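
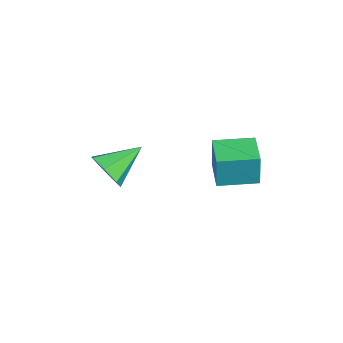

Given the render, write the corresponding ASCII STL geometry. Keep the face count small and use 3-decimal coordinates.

solid 
facet normal -0.999 0.003 0.053
outer loop
vertex -0.402 1.006 2.89
vertex -0.395 2.896 2.914
vertex -0.493 1.029 1.172
endloop
endfacet
facet normal -0.004 -1.000 -0.013
outer loop
vertex 1.135 1.024 1.086
vertex -0.402 1.006 2.89
vertex -0.493 1.029 1.172
endloop
endfacet
facet normal -0.999 0.003 0.053
outer loop
vertex -0.493 1.029 1.172
vertex -0.395 2.896 2.914
vertex -0.486 2.919 1.197
endloop
endfacet
facet normal -0.053 0.013 -0.999
outer loop
vertex -0.486 2.919 1.197
vertex 1.135 1.024 1.086
vertex -0.493 1.029 1.172
endloop
endfacet
facet normal 0.053 -0.013 0.999
outer loop
vertex -0.402 1.006 2.89
vertex 1.233 2.891 2.828
vertex -0.395 2.896 2.914
endloop
endfacet
facet normal -0.004 -1.000 -0.013
outer loop
vertex 1.226 1.001 2.803
vertex -0.402 1.006 2.89
vertex 1.135 1.024 1.086
endloop
endfacet
facet normal 0.053 -0.013 0.998
outer loop
vertex 1.226 1.001 2.803
vertex 1.233 2.891 2.828
vertex -0.402 1.006 2.89
endloop
endfacet
facet normal 0.004 1.000 0.013
outer loop
vertex -0.395 2.896 2.914
vertex 1.233 2.891 2.828
vertex -0.486 2.919 1.197
endloop
endfacet
facet normal -0.053 0.013 -0.998
outer loop
vertex 1.142 2.914 1.11
vertex 1.135 1.024 1.086
vertex -0.486 2.919 1.197
endloop
endfacet
facet normal 0.004 1.000 0.013
outer loop
vertex -0.486 2.919 1.197
vertex 1.233 2.891 2.828
vertex 1.142 2.914 1.11
endloop
endfacet
facet normal 0.999 -0.003 -0.053
outer loop
vertex 1.142 2.914 1.11
vertex 1.226 1.001 2.803
vertex 1.135 1.024 1.086
endloop
endfacet
facet normal 0.999 -0.003 -0.053
outer loop
vertex 1.233 2.891 2.828
vertex 1.226 1.001 2.803
vertex 1.142 2.914 1.11
endloop
endfacet
facet normal 0.370 -0.815 -0.446
outer loop
vertex 1.5 -3.134 1.725
vertex 1.008 -3.73 2.405
vertex 0.673 -3.384 1.495
endloop
endfacet
facet normal -0.080 0.805 -0.588
outer loop
vertex 1.5 -3.134 1.725
vertex 0.673 -3.384 1.495
vertex 0.272 -2.11 3.295
endloop
endfacet
facet normal 0.370 -0.815 -0.446
outer loop
vertex 0.673 -3.384 1.495
vertex 1.008 -3.73 2.405
vertex 0.098 -3.895 1.951
endloop
endfacet
facet normal -0.764 0.434 -0.477
outer loop
vertex 0.673 -3.384 1.495
vertex 0.098 -3.895 1.951
vertex 0.272 -2.11 3.295
endloop
endfacet
facet normal 0.370 -0.814 -0.447
outer loop
vertex 0.098 -3.895 1.951
vertex 1.008 -3.73 2.405
vertex 0.209 -4.282 2.749
endloop
endfacet
facet normal -0.991 -0.005 0.135
outer loop
vertex 0.098 -3.895 1.951
vertex 0.209 -4.282 2.749
vertex 0.272 -2.11 3.295
endloop
endfacet
facet normal 0.370 -0.814 -0.447
outer loop
vertex 0.209 -4.282 2.749
vertex 1.008 -3.73 2.405
vertex 0.922 -4.254 3.288
endloop
endfacet
facet normal -0.589 -0.181 0.788
outer loop
vertex 0.209 -4.282 2.749
vertex 0.922 -4.254 3.288
vertex 0.272 -2.11 3.295
endloop
endfacet
facet normal 0.370 -0.814 -0.447
outer loop
vertex 0.922 -4.254 3.288
vertex 1.008 -3.73 2.405
vertex 1.699 -3.832 3.162
endloop
endfacet
facet normal 0.139 0.039 0.989
outer loop
vertex 0.922 -4.254 3.288
vertex 1.699 -3.832 3.162
vertex 0.272 -2.11 3.295
endloop
endfacet
facet normal 0.370 -0.814 -0.447
outer loop
vertex 1.699 -3.832 3.162
vertex 1.008 -3.73 2.405
vertex 1.957 -3.333 2.467
endloop
endfacet
facet normal 0.644 0.488 0.589
outer loop
vertex 1.699 -3.832 3.162
vertex 1.957 -3.333 2.467
vertex 0.272 -2.11 3.295
endloop
endfacet
facet normal 0.370 -0.815 -0.446
outer loop
vertex 1.957 -3.333 2.467
vertex 1.008 -3.73 2.405
vertex 1.5 -3.134 1.725
endloop
endfacet
facet normal 0.546 0.830 -0.114
outer loop
vertex 1.957 -3.333 2.467
vertex 1.5 -3.134 1.725
vertex 0.272 -2.11 3.295
endloop
endfacet

endsolid


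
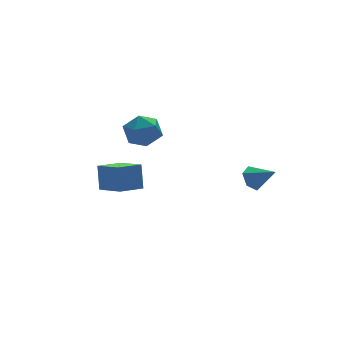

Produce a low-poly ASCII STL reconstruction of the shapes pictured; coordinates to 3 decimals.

solid 
facet normal -0.334 0.689 0.643
outer loop
vertex -0.445 4.247 2.736
vertex 0.336 3.909 3.504
vertex 0.592 4.735 2.751
endloop
endfacet
facet normal -0.425 0.905 -0.031
outer loop
vertex -0.445 4.247 2.736
vertex 0.592 4.735 2.751
vertex 0.098 4.468 1.752
endloop
endfacet
facet normal -0.831 0.421 -0.364
outer loop
vertex -0.445 4.247 2.736
vertex 0.098 4.468 1.752
vertex -0.462 3.478 1.886
endloop
endfacet
facet normal -0.990 -0.094 0.104
outer loop
vertex -0.445 4.247 2.736
vertex -0.462 3.478 1.886
vertex -0.315 3.132 2.969
endloop
endfacet
facet normal -0.683 0.072 0.727
outer loop
vertex -0.445 4.247 2.736
vertex -0.315 3.132 2.969
vertex 0.336 3.909 3.504
endloop
endfacet
facet normal 0.213 0.912 -0.349
outer loop
vertex 0.098 4.468 1.752
vertex 0.592 4.735 2.751
vertex 1.215 4.268 1.911
endloop
endfacet
facet normal 0.362 0.564 0.742
outer loop
vertex 0.592 4.735 2.751
vertex 0.336 3.909 3.504
vertex 1.362 3.922 2.994
endloop
endfacet
facet normal -0.203 -0.434 0.878
outer loop
vertex 0.336 3.909 3.504
vertex -0.315 3.132 2.969
vertex 0.802 2.932 3.128
endloop
endfacet
facet normal -0.700 -0.702 -0.129
outer loop
vertex -0.315 3.132 2.969
vertex -0.462 3.478 1.886
vertex 0.308 2.665 2.129
endloop
endfacet
facet normal -0.443 0.130 -0.887
outer loop
vertex -0.462 3.478 1.886
vertex 0.098 4.468 1.752
vertex 0.564 3.491 1.376
endloop
endfacet
facet normal 0.990 0.094 -0.104
outer loop
vertex 1.345 3.153 2.144
vertex 1.215 4.268 1.911
vertex 1.362 3.922 2.994
endloop
endfacet
facet normal 0.831 -0.421 0.364
outer loop
vertex 1.345 3.153 2.144
vertex 1.362 3.922 2.994
vertex 0.802 2.932 3.128
endloop
endfacet
facet normal 0.425 -0.905 0.031
outer loop
vertex 1.345 3.153 2.144
vertex 0.802 2.932 3.128
vertex 0.308 2.665 2.129
endloop
endfacet
facet normal 0.334 -0.689 -0.643
outer loop
vertex 1.345 3.153 2.144
vertex 0.308 2.665 2.129
vertex 0.564 3.491 1.376
endloop
endfacet
facet normal 0.683 -0.072 -0.727
outer loop
vertex 1.345 3.153 2.144
vertex 0.564 3.491 1.376
vertex 1.215 4.268 1.911
endloop
endfacet
facet normal 0.700 0.702 0.129
outer loop
vertex 1.362 3.922 2.994
vertex 1.215 4.268 1.911
vertex 0.592 4.735 2.751
endloop
endfacet
facet normal 0.443 -0.130 0.887
outer loop
vertex 0.802 2.932 3.128
vertex 1.362 3.922 2.994
vertex 0.336 3.909 3.504
endloop
endfacet
facet normal -0.213 -0.912 0.349
outer loop
vertex 0.308 2.665 2.129
vertex 0.802 2.932 3.128
vertex -0.315 3.132 2.969
endloop
endfacet
facet normal -0.362 -0.564 -0.742
outer loop
vertex 0.564 3.491 1.376
vertex 0.308 2.665 2.129
vertex -0.462 3.478 1.886
endloop
endfacet
facet normal 0.203 0.434 -0.878
outer loop
vertex 1.215 4.268 1.911
vertex 0.564 3.491 1.376
vertex 0.098 4.468 1.752
endloop
endfacet
facet normal -0.969 -0.157 0.192
outer loop
vertex -2.009 1.515 1.48
vertex -2.403 3.162 0.841
vertex -2.191 0.928 0.079
endloop
endfacet
facet normal 0.218 -0.910 0.353
outer loop
vertex -0.777 1.158 -0.201
vertex -2.009 1.515 1.48
vertex -2.191 0.928 0.079
endloop
endfacet
facet normal -0.969 -0.157 0.192
outer loop
vertex -2.191 0.928 0.079
vertex -2.403 3.162 0.841
vertex -2.585 2.575 -0.56
endloop
endfacet
facet normal -0.119 -0.384 -0.916
outer loop
vertex -2.585 2.575 -0.56
vertex -0.777 1.158 -0.201
vertex -2.191 0.928 0.079
endloop
endfacet
facet normal 0.119 0.384 0.916
outer loop
vertex -2.009 1.515 1.48
vertex -0.989 3.392 0.561
vertex -2.403 3.162 0.841
endloop
endfacet
facet normal 0.218 -0.910 0.353
outer loop
vertex -0.595 1.745 1.2
vertex -2.009 1.515 1.48
vertex -0.777 1.158 -0.201
endloop
endfacet
facet normal 0.119 0.384 0.916
outer loop
vertex -0.595 1.745 1.2
vertex -0.989 3.392 0.561
vertex -2.009 1.515 1.48
endloop
endfacet
facet normal -0.218 0.910 -0.353
outer loop
vertex -2.403 3.162 0.841
vertex -0.989 3.392 0.561
vertex -2.585 2.575 -0.56
endloop
endfacet
facet normal -0.119 -0.384 -0.916
outer loop
vertex -1.171 2.805 -0.84
vertex -0.777 1.158 -0.201
vertex -2.585 2.575 -0.56
endloop
endfacet
facet normal -0.218 0.910 -0.353
outer loop
vertex -2.585 2.575 -0.56
vertex -0.989 3.392 0.561
vertex -1.171 2.805 -0.84
endloop
endfacet
facet normal 0.969 0.157 -0.192
outer loop
vertex -1.171 2.805 -0.84
vertex -0.595 1.745 1.2
vertex -0.777 1.158 -0.201
endloop
endfacet
facet normal 0.969 0.157 -0.192
outer loop
vertex -0.989 3.392 0.561
vertex -0.595 1.745 1.2
vertex -1.171 2.805 -0.84
endloop
endfacet
facet normal -0.465 0.694 -0.549
outer loop
vertex 4.001 -2.253 1.582
vertex 3.393 -2.733 1.49
vertex 3.413 -2.241 2.095
endloop
endfacet
facet normal 0.615 0.370 0.696
outer loop
vertex 4.001 -2.253 1.582
vertex 3.413 -2.241 2.095
vertex 4.087 -3.767 2.31
endloop
endfacet
facet normal -0.466 0.694 -0.549
outer loop
vertex 3.413 -2.241 2.095
vertex 3.393 -2.733 1.49
vertex 2.806 -2.721 2.003
endloop
endfacet
facet normal -0.191 0.054 0.980
outer loop
vertex 3.413 -2.241 2.095
vertex 2.806 -2.721 2.003
vertex 4.087 -3.767 2.31
endloop
endfacet
facet normal -0.466 0.693 -0.550
outer loop
vertex 2.806 -2.721 2.003
vertex 3.393 -2.733 1.49
vertex 2.786 -3.214 1.399
endloop
endfacet
facet normal -0.614 -0.602 0.511
outer loop
vertex 2.806 -2.721 2.003
vertex 2.786 -3.214 1.399
vertex 4.087 -3.767 2.31
endloop
endfacet
facet normal -0.466 0.693 -0.550
outer loop
vertex 2.786 -3.214 1.399
vertex 3.393 -2.733 1.49
vertex 3.373 -3.226 0.886
endloop
endfacet
facet normal -0.231 -0.942 -0.242
outer loop
vertex 2.786 -3.214 1.399
vertex 3.373 -3.226 0.886
vertex 4.087 -3.767 2.31
endloop
endfacet
facet normal -0.465 0.693 -0.550
outer loop
vertex 3.373 -3.226 0.886
vertex 3.393 -2.733 1.49
vertex 3.981 -2.745 0.978
endloop
endfacet
facet normal 0.575 -0.626 -0.526
outer loop
vertex 3.373 -3.226 0.886
vertex 3.981 -2.745 0.978
vertex 4.087 -3.767 2.31
endloop
endfacet
facet normal -0.465 0.694 -0.550
outer loop
vertex 3.981 -2.745 0.978
vertex 3.393 -2.733 1.49
vertex 4.001 -2.253 1.582
endloop
endfacet
facet normal 0.998 0.029 -0.057
outer loop
vertex 3.981 -2.745 0.978
vertex 4.001 -2.253 1.582
vertex 4.087 -3.767 2.31
endloop
endfacet

endsolid


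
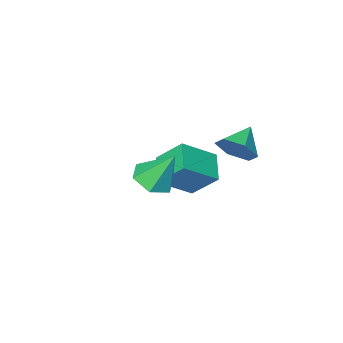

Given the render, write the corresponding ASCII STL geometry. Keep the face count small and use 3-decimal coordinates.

solid 
facet normal -0.503 -0.767 0.399
outer loop
vertex -0.142 -2.127 -2.246
vertex -0.777 -1.036 -0.949
vertex -1.713 -1.688 -3.385
endloop
endfacet
facet normal 0.351 -0.603 -0.716
outer loop
vertex -0.923 -0.484 -4.011
vertex -0.142 -2.127 -2.246
vertex -1.713 -1.688 -3.385
endloop
endfacet
facet normal -0.503 -0.767 0.399
outer loop
vertex -1.713 -1.688 -3.385
vertex -0.777 -1.036 -0.949
vertex -2.348 -0.597 -2.088
endloop
endfacet
facet normal -0.790 0.221 -0.572
outer loop
vertex -2.348 -0.597 -2.088
vertex -0.923 -0.484 -4.011
vertex -1.713 -1.688 -3.385
endloop
endfacet
facet normal 0.790 -0.221 0.572
outer loop
vertex -0.142 -2.127 -2.246
vertex 0.013 0.168 -1.575
vertex -0.777 -1.036 -0.949
endloop
endfacet
facet normal 0.351 -0.603 -0.716
outer loop
vertex 0.648 -0.923 -2.872
vertex -0.142 -2.127 -2.246
vertex -0.923 -0.484 -4.011
endloop
endfacet
facet normal 0.790 -0.221 0.572
outer loop
vertex 0.648 -0.923 -2.872
vertex 0.013 0.168 -1.575
vertex -0.142 -2.127 -2.246
endloop
endfacet
facet normal -0.351 0.603 0.716
outer loop
vertex -0.777 -1.036 -0.949
vertex 0.013 0.168 -1.575
vertex -2.348 -0.597 -2.088
endloop
endfacet
facet normal -0.790 0.221 -0.572
outer loop
vertex -1.558 0.607 -2.714
vertex -0.923 -0.484 -4.011
vertex -2.348 -0.597 -2.088
endloop
endfacet
facet normal -0.351 0.603 0.716
outer loop
vertex -2.348 -0.597 -2.088
vertex 0.013 0.168 -1.575
vertex -1.558 0.607 -2.714
endloop
endfacet
facet normal 0.503 0.767 -0.399
outer loop
vertex -1.558 0.607 -2.714
vertex 0.648 -0.923 -2.872
vertex -0.923 -0.484 -4.011
endloop
endfacet
facet normal 0.503 0.767 -0.399
outer loop
vertex 0.013 0.168 -1.575
vertex 0.648 -0.923 -2.872
vertex -1.558 0.607 -2.714
endloop
endfacet
facet normal 0.276 -0.428 -0.861
outer loop
vertex 4.441 2.712 1.152
vertex 3.522 2.824 0.802
vertex 4.194 3.537 0.663
endloop
endfacet
facet normal 0.733 0.496 0.466
outer loop
vertex 4.441 2.712 1.152
vertex 4.194 3.537 0.663
vertex 2.998 3.636 2.438
endloop
endfacet
facet normal 0.276 -0.428 -0.861
outer loop
vertex 4.194 3.537 0.663
vertex 3.522 2.824 0.802
vertex 3.275 3.649 0.313
endloop
endfacet
facet normal 0.113 0.993 0.021
outer loop
vertex 4.194 3.537 0.663
vertex 3.275 3.649 0.313
vertex 2.998 3.636 2.438
endloop
endfacet
facet normal 0.275 -0.428 -0.861
outer loop
vertex 3.275 3.649 0.313
vertex 3.522 2.824 0.802
vertex 2.602 2.936 0.452
endloop
endfacet
facet normal -0.733 0.674 -0.091
outer loop
vertex 3.275 3.649 0.313
vertex 2.602 2.936 0.452
vertex 2.998 3.636 2.438
endloop
endfacet
facet normal 0.275 -0.428 -0.861
outer loop
vertex 2.602 2.936 0.452
vertex 3.522 2.824 0.802
vertex 2.849 2.111 0.941
endloop
endfacet
facet normal -0.960 -0.144 0.242
outer loop
vertex 2.602 2.936 0.452
vertex 2.849 2.111 0.941
vertex 2.998 3.636 2.438
endloop
endfacet
facet normal 0.275 -0.428 -0.861
outer loop
vertex 2.849 2.111 0.941
vertex 3.522 2.824 0.802
vertex 3.769 1.999 1.291
endloop
endfacet
facet normal -0.340 -0.642 0.688
outer loop
vertex 2.849 2.111 0.941
vertex 3.769 1.999 1.291
vertex 2.998 3.636 2.438
endloop
endfacet
facet normal 0.276 -0.428 -0.861
outer loop
vertex 3.769 1.999 1.291
vertex 3.522 2.824 0.802
vertex 4.441 2.712 1.152
endloop
endfacet
facet normal 0.507 -0.322 0.800
outer loop
vertex 3.769 1.999 1.291
vertex 4.441 2.712 1.152
vertex 2.998 3.636 2.438
endloop
endfacet
facet normal 0.802 0.354 -0.481
outer loop
vertex -0.942 1.687 0.786
vertex -1.519 1.856 -0.051
vertex -1.417 2.593 0.661
endloop
endfacet
facet normal -0.083 0.093 0.992
outer loop
vertex -0.942 1.687 0.786
vertex -1.417 2.593 0.661
vertex -2.721 1.324 0.671
endloop
endfacet
facet normal 0.802 0.354 -0.481
outer loop
vertex -1.417 2.593 0.661
vertex -1.519 1.856 -0.051
vertex -1.993 2.761 -0.176
endloop
endfacet
facet normal -0.590 0.610 0.529
outer loop
vertex -1.417 2.593 0.661
vertex -1.993 2.761 -0.176
vertex -2.721 1.324 0.671
endloop
endfacet
facet normal 0.802 0.354 -0.481
outer loop
vertex -1.993 2.761 -0.176
vertex -1.519 1.856 -0.051
vertex -2.095 2.024 -0.888
endloop
endfacet
facet normal -0.916 0.336 -0.217
outer loop
vertex -1.993 2.761 -0.176
vertex -2.095 2.024 -0.888
vertex -2.721 1.324 0.671
endloop
endfacet
facet normal 0.802 0.353 -0.481
outer loop
vertex -2.095 2.024 -0.888
vertex -1.519 1.856 -0.051
vertex -1.621 1.118 -0.763
endloop
endfacet
facet normal -0.737 -0.455 -0.500
outer loop
vertex -2.095 2.024 -0.888
vertex -1.621 1.118 -0.763
vertex -2.721 1.324 0.671
endloop
endfacet
facet normal 0.801 0.354 -0.482
outer loop
vertex -1.621 1.118 -0.763
vertex -1.519 1.856 -0.051
vertex -1.044 0.95 0.073
endloop
endfacet
facet normal -0.230 -0.973 -0.037
outer loop
vertex -1.621 1.118 -0.763
vertex -1.044 0.95 0.073
vertex -2.721 1.324 0.671
endloop
endfacet
facet normal 0.802 0.355 -0.481
outer loop
vertex -1.044 0.95 0.073
vertex -1.519 1.856 -0.051
vertex -0.942 1.687 0.786
endloop
endfacet
facet normal 0.097 -0.699 0.709
outer loop
vertex -1.044 0.95 0.073
vertex -0.942 1.687 0.786
vertex -2.721 1.324 0.671
endloop
endfacet

endsolid


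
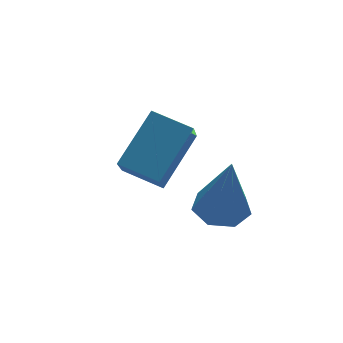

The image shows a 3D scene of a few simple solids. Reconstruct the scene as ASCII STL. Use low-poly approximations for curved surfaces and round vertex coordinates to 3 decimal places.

solid 
facet normal -0.597 0.758 0.262
outer loop
vertex -2.338 4.398 2.223
vertex -1.819 5.179 1.144
vertex -3.676 3.733 1.098
endloop
endfacet
facet normal -0.363 -0.547 0.755
outer loop
vertex -2.941 2.801 0.776
vertex -2.338 4.398 2.223
vertex -3.676 3.733 1.098
endloop
endfacet
facet normal -0.597 0.758 0.262
outer loop
vertex -3.676 3.733 1.098
vertex -1.819 5.179 1.144
vertex -3.157 4.515 0.019
endloop
endfacet
facet normal -0.715 -0.356 -0.602
outer loop
vertex -3.157 4.515 0.019
vertex -2.941 2.801 0.776
vertex -3.676 3.733 1.098
endloop
endfacet
facet normal 0.715 0.356 0.602
outer loop
vertex -2.338 4.398 2.223
vertex -1.084 4.247 0.822
vertex -1.819 5.179 1.144
endloop
endfacet
facet normal -0.363 -0.547 0.755
outer loop
vertex -1.603 3.465 1.901
vertex -2.338 4.398 2.223
vertex -2.941 2.801 0.776
endloop
endfacet
facet normal 0.715 0.356 0.602
outer loop
vertex -1.603 3.465 1.901
vertex -1.084 4.247 0.822
vertex -2.338 4.398 2.223
endloop
endfacet
facet normal 0.363 0.547 -0.754
outer loop
vertex -1.819 5.179 1.144
vertex -1.084 4.247 0.822
vertex -3.157 4.515 0.019
endloop
endfacet
facet normal -0.715 -0.356 -0.602
outer loop
vertex -2.422 3.582 -0.303
vertex -2.941 2.801 0.776
vertex -3.157 4.515 0.019
endloop
endfacet
facet normal 0.363 0.546 -0.755
outer loop
vertex -3.157 4.515 0.019
vertex -1.084 4.247 0.822
vertex -2.422 3.582 -0.303
endloop
endfacet
facet normal 0.597 -0.758 -0.262
outer loop
vertex -2.422 3.582 -0.303
vertex -1.603 3.465 1.901
vertex -2.941 2.801 0.776
endloop
endfacet
facet normal 0.597 -0.758 -0.262
outer loop
vertex -1.084 4.247 0.822
vertex -1.603 3.465 1.901
vertex -2.422 3.582 -0.303
endloop
endfacet
facet normal -0.023 0.190 -0.981
outer loop
vertex -1.005 1.795 0.166
vertex -1.774 1.665 0.159
vertex -1.395 2.336 0.28
endloop
endfacet
facet normal 0.781 0.478 0.403
outer loop
vertex -1.005 1.795 0.166
vertex -1.395 2.336 0.28
vertex -1.726 1.275 2.181
endloop
endfacet
facet normal -0.023 0.190 -0.981
outer loop
vertex -1.395 2.336 0.28
vertex -1.774 1.665 0.159
vertex -2.07 2.372 0.303
endloop
endfacet
facet normal 0.063 0.867 0.495
outer loop
vertex -1.395 2.336 0.28
vertex -2.07 2.372 0.303
vertex -1.726 1.275 2.181
endloop
endfacet
facet normal -0.022 0.191 -0.981
outer loop
vertex -2.07 2.372 0.303
vertex -1.774 1.665 0.159
vertex -2.522 1.876 0.217
endloop
endfacet
facet normal -0.697 0.556 0.453
outer loop
vertex -2.07 2.372 0.303
vertex -2.522 1.876 0.217
vertex -1.726 1.275 2.181
endloop
endfacet
facet normal -0.023 0.189 -0.982
outer loop
vertex -2.522 1.876 0.217
vertex -1.774 1.665 0.159
vertex -2.411 1.221 0.088
endloop
endfacet
facet normal -0.926 -0.218 0.309
outer loop
vertex -2.522 1.876 0.217
vertex -2.411 1.221 0.088
vertex -1.726 1.275 2.181
endloop
endfacet
facet normal -0.023 0.190 -0.981
outer loop
vertex -2.411 1.221 0.088
vertex -1.774 1.665 0.159
vertex -1.819 0.901 0.012
endloop
endfacet
facet normal -0.452 -0.876 0.170
outer loop
vertex -2.411 1.221 0.088
vertex -1.819 0.901 0.012
vertex -1.726 1.275 2.181
endloop
endfacet
facet normal -0.023 0.190 -0.981
outer loop
vertex -1.819 0.901 0.012
vertex -1.774 1.665 0.159
vertex -1.194 1.156 0.047
endloop
endfacet
facet normal 0.367 -0.919 0.143
outer loop
vertex -1.819 0.901 0.012
vertex -1.194 1.156 0.047
vertex -1.726 1.275 2.181
endloop
endfacet
facet normal -0.023 0.190 -0.982
outer loop
vertex -1.194 1.156 0.047
vertex -1.774 1.665 0.159
vertex -1.005 1.795 0.166
endloop
endfacet
facet normal 0.916 -0.317 0.246
outer loop
vertex -1.194 1.156 0.047
vertex -1.005 1.795 0.166
vertex -1.726 1.275 2.181
endloop
endfacet

endsolid


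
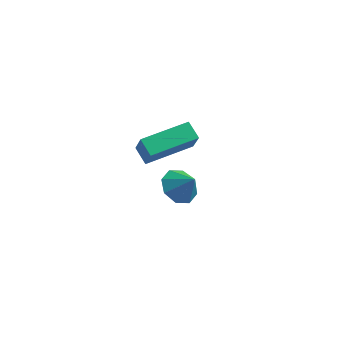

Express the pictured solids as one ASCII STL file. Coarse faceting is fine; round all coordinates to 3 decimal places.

solid 
facet normal -0.634 0.154 -0.758
outer loop
vertex -3.083 3.126 -3.574
vertex -3.738 2.874 -3.077
vertex -3.356 3.626 -3.244
endloop
endfacet
facet normal 0.900 0.422 0.105
outer loop
vertex -3.083 3.126 -3.574
vertex -3.356 3.626 -3.244
vertex -3.042 2.706 -2.243
endloop
endfacet
facet normal -0.633 0.153 -0.759
outer loop
vertex -3.356 3.626 -3.244
vertex -3.738 2.874 -3.077
vertex -3.854 3.686 -2.817
endloop
endfacet
facet normal 0.507 0.708 0.492
outer loop
vertex -3.356 3.626 -3.244
vertex -3.854 3.686 -2.817
vertex -3.042 2.706 -2.243
endloop
endfacet
facet normal -0.633 0.153 -0.759
outer loop
vertex -3.854 3.686 -2.817
vertex -3.738 2.874 -3.077
vertex -4.283 3.27 -2.543
endloop
endfacet
facet normal 0.033 0.526 0.850
outer loop
vertex -3.854 3.686 -2.817
vertex -4.283 3.27 -2.543
vertex -3.042 2.706 -2.243
endloop
endfacet
facet normal -0.633 0.153 -0.759
outer loop
vertex -4.283 3.27 -2.543
vertex -3.738 2.874 -3.077
vertex -4.394 2.622 -2.581
endloop
endfacet
facet normal -0.242 -0.016 0.970
outer loop
vertex -4.283 3.27 -2.543
vertex -4.394 2.622 -2.581
vertex -3.042 2.706 -2.243
endloop
endfacet
facet normal -0.633 0.153 -0.759
outer loop
vertex -4.394 2.622 -2.581
vertex -3.738 2.874 -3.077
vertex -4.12 2.122 -2.91
endloop
endfacet
facet normal -0.158 -0.602 0.783
outer loop
vertex -4.394 2.622 -2.581
vertex -4.12 2.122 -2.91
vertex -3.042 2.706 -2.243
endloop
endfacet
facet normal -0.633 0.153 -0.758
outer loop
vertex -4.12 2.122 -2.91
vertex -3.738 2.874 -3.077
vertex -3.623 2.063 -3.337
endloop
endfacet
facet normal 0.235 -0.887 0.397
outer loop
vertex -4.12 2.122 -2.91
vertex -3.623 2.063 -3.337
vertex -3.042 2.706 -2.243
endloop
endfacet
facet normal -0.633 0.153 -0.759
outer loop
vertex -3.623 2.063 -3.337
vertex -3.738 2.874 -3.077
vertex -3.193 2.478 -3.612
endloop
endfacet
facet normal 0.707 -0.706 0.040
outer loop
vertex -3.623 2.063 -3.337
vertex -3.193 2.478 -3.612
vertex -3.042 2.706 -2.243
endloop
endfacet
facet normal -0.634 0.152 -0.758
outer loop
vertex -3.193 2.478 -3.612
vertex -3.738 2.874 -3.077
vertex -3.083 3.126 -3.574
endloop
endfacet
facet normal 0.983 -0.162 -0.081
outer loop
vertex -3.193 2.478 -3.612
vertex -3.083 3.126 -3.574
vertex -3.042 2.706 -2.243
endloop
endfacet
facet normal -0.661 0.562 0.497
outer loop
vertex -4.178 -0.383 2.588
vertex -2.801 1.084 2.761
vertex -4.541 0.076 1.587
endloop
endfacet
facet normal -0.682 -0.727 -0.086
outer loop
vertex -3.999 -0.384 1.179
vertex -4.178 -0.383 2.588
vertex -4.541 0.076 1.587
endloop
endfacet
facet normal -0.661 0.561 0.498
outer loop
vertex -4.541 0.076 1.587
vertex -2.801 1.084 2.761
vertex -3.165 1.544 1.76
endloop
endfacet
facet normal -0.314 0.396 -0.863
outer loop
vertex -3.165 1.544 1.76
vertex -3.999 -0.384 1.179
vertex -4.541 0.076 1.587
endloop
endfacet
facet normal 0.314 -0.396 0.863
outer loop
vertex -4.178 -0.383 2.588
vertex -2.259 0.624 2.353
vertex -2.801 1.084 2.761
endloop
endfacet
facet normal -0.682 -0.727 -0.086
outer loop
vertex -3.635 -0.844 2.18
vertex -4.178 -0.383 2.588
vertex -3.999 -0.384 1.179
endloop
endfacet
facet normal 0.313 -0.395 0.863
outer loop
vertex -3.635 -0.844 2.18
vertex -2.259 0.624 2.353
vertex -4.178 -0.383 2.588
endloop
endfacet
facet normal 0.682 0.727 0.086
outer loop
vertex -2.801 1.084 2.761
vertex -2.259 0.624 2.353
vertex -3.165 1.544 1.76
endloop
endfacet
facet normal -0.313 0.396 -0.863
outer loop
vertex -2.622 1.083 1.352
vertex -3.999 -0.384 1.179
vertex -3.165 1.544 1.76
endloop
endfacet
facet normal 0.682 0.727 0.086
outer loop
vertex -3.165 1.544 1.76
vertex -2.259 0.624 2.353
vertex -2.622 1.083 1.352
endloop
endfacet
facet normal 0.661 -0.561 -0.498
outer loop
vertex -2.622 1.083 1.352
vertex -3.635 -0.844 2.18
vertex -3.999 -0.384 1.179
endloop
endfacet
facet normal 0.661 -0.561 -0.497
outer loop
vertex -2.259 0.624 2.353
vertex -3.635 -0.844 2.18
vertex -2.622 1.083 1.352
endloop
endfacet

endsolid


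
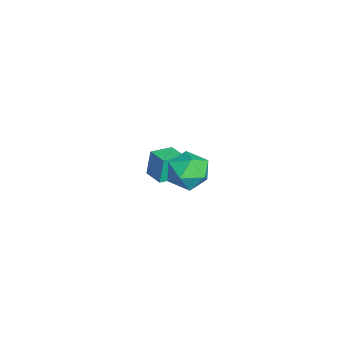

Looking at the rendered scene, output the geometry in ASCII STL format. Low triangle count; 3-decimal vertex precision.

solid 
facet normal -0.515 0.838 -0.183
outer loop
vertex 3.968 -1.767 1.991
vertex 2.917 -2.331 2.367
vertex 3.626 -1.715 3.194
endloop
endfacet
facet normal 0.159 0.987 0.002
outer loop
vertex 3.968 -1.767 1.991
vertex 3.626 -1.715 3.194
vertex 4.825 -1.907 2.892
endloop
endfacet
facet normal 0.592 0.661 -0.461
outer loop
vertex 3.968 -1.767 1.991
vertex 4.825 -1.907 2.892
vertex 4.857 -2.641 1.88
endloop
endfacet
facet normal 0.188 0.310 -0.932
outer loop
vertex 3.968 -1.767 1.991
vertex 4.857 -2.641 1.88
vertex 3.677 -2.903 1.555
endloop
endfacet
facet normal -0.497 0.419 -0.760
outer loop
vertex 3.968 -1.767 1.991
vertex 3.677 -2.903 1.555
vertex 2.917 -2.331 2.367
endloop
endfacet
facet normal 0.277 0.709 0.649
outer loop
vertex 4.825 -1.907 2.892
vertex 3.626 -1.715 3.194
vertex 4.303 -2.557 3.825
endloop
endfacet
facet normal -0.813 0.467 0.349
outer loop
vertex 3.626 -1.715 3.194
vertex 2.917 -2.331 2.367
vertex 3.123 -2.819 3.5
endloop
endfacet
facet normal -0.783 -0.210 -0.585
outer loop
vertex 2.917 -2.331 2.367
vertex 3.677 -2.903 1.555
vertex 3.155 -3.553 2.488
endloop
endfacet
facet normal 0.324 -0.387 -0.863
outer loop
vertex 3.677 -2.903 1.555
vertex 4.857 -2.641 1.88
vertex 4.354 -3.745 2.186
endloop
endfacet
facet normal 0.978 0.181 -0.100
outer loop
vertex 4.857 -2.641 1.88
vertex 4.825 -1.907 2.892
vertex 5.063 -3.129 3.013
endloop
endfacet
facet normal -0.188 -0.310 0.932
outer loop
vertex 4.012 -3.693 3.389
vertex 4.303 -2.557 3.825
vertex 3.123 -2.819 3.5
endloop
endfacet
facet normal -0.592 -0.661 0.461
outer loop
vertex 4.012 -3.693 3.389
vertex 3.123 -2.819 3.5
vertex 3.155 -3.553 2.488
endloop
endfacet
facet normal -0.159 -0.987 -0.002
outer loop
vertex 4.012 -3.693 3.389
vertex 3.155 -3.553 2.488
vertex 4.354 -3.745 2.186
endloop
endfacet
facet normal 0.515 -0.838 0.183
outer loop
vertex 4.012 -3.693 3.389
vertex 4.354 -3.745 2.186
vertex 5.063 -3.129 3.013
endloop
endfacet
facet normal 0.497 -0.419 0.760
outer loop
vertex 4.012 -3.693 3.389
vertex 5.063 -3.129 3.013
vertex 4.303 -2.557 3.825
endloop
endfacet
facet normal -0.324 0.387 0.863
outer loop
vertex 3.123 -2.819 3.5
vertex 4.303 -2.557 3.825
vertex 3.626 -1.715 3.194
endloop
endfacet
facet normal -0.978 -0.181 0.100
outer loop
vertex 3.155 -3.553 2.488
vertex 3.123 -2.819 3.5
vertex 2.917 -2.331 2.367
endloop
endfacet
facet normal -0.277 -0.709 -0.649
outer loop
vertex 4.354 -3.745 2.186
vertex 3.155 -3.553 2.488
vertex 3.677 -2.903 1.555
endloop
endfacet
facet normal 0.813 -0.467 -0.349
outer loop
vertex 5.063 -3.129 3.013
vertex 4.354 -3.745 2.186
vertex 4.857 -2.641 1.88
endloop
endfacet
facet normal 0.783 0.210 0.585
outer loop
vertex 4.303 -2.557 3.825
vertex 5.063 -3.129 3.013
vertex 4.825 -1.907 2.892
endloop
endfacet
facet normal -0.556 0.805 -0.206
outer loop
vertex -3.672 -3.547 -1.928
vertex -2.662 -2.831 -1.856
vertex -3.399 -3.77 -3.54
endloop
endfacet
facet normal -0.814 -0.578 -0.058
outer loop
vertex -2.598 -4.929 -3.244
vertex -3.672 -3.547 -1.928
vertex -3.399 -3.77 -3.54
endloop
endfacet
facet normal -0.557 0.805 -0.205
outer loop
vertex -3.399 -3.77 -3.54
vertex -2.662 -2.831 -1.856
vertex -2.39 -3.054 -3.468
endloop
endfacet
facet normal 0.166 -0.135 -0.977
outer loop
vertex -2.39 -3.054 -3.468
vertex -2.598 -4.929 -3.244
vertex -3.399 -3.77 -3.54
endloop
endfacet
facet normal -0.165 0.135 0.977
outer loop
vertex -3.672 -3.547 -1.928
vertex -1.861 -3.99 -1.56
vertex -2.662 -2.831 -1.856
endloop
endfacet
facet normal -0.814 -0.578 -0.057
outer loop
vertex -2.87 -4.706 -1.632
vertex -3.672 -3.547 -1.928
vertex -2.598 -4.929 -3.244
endloop
endfacet
facet normal -0.165 0.135 0.977
outer loop
vertex -2.87 -4.706 -1.632
vertex -1.861 -3.99 -1.56
vertex -3.672 -3.547 -1.928
endloop
endfacet
facet normal 0.814 0.578 0.058
outer loop
vertex -2.662 -2.831 -1.856
vertex -1.861 -3.99 -1.56
vertex -2.39 -3.054 -3.468
endloop
endfacet
facet normal 0.165 -0.135 -0.977
outer loop
vertex -1.588 -4.213 -3.172
vertex -2.598 -4.929 -3.244
vertex -2.39 -3.054 -3.468
endloop
endfacet
facet normal 0.814 0.578 0.058
outer loop
vertex -2.39 -3.054 -3.468
vertex -1.861 -3.99 -1.56
vertex -1.588 -4.213 -3.172
endloop
endfacet
facet normal 0.556 -0.805 0.205
outer loop
vertex -1.588 -4.213 -3.172
vertex -2.87 -4.706 -1.632
vertex -2.598 -4.929 -3.244
endloop
endfacet
facet normal 0.557 -0.805 0.206
outer loop
vertex -1.861 -3.99 -1.56
vertex -2.87 -4.706 -1.632
vertex -1.588 -4.213 -3.172
endloop
endfacet

endsolid


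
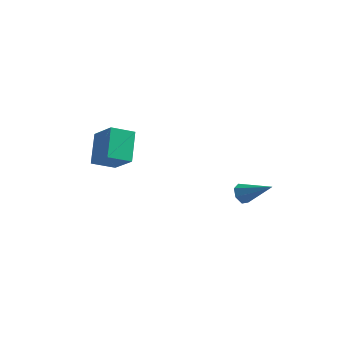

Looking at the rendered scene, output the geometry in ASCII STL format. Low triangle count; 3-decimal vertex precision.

solid 
facet normal -0.886 -0.077 -0.457
outer loop
vertex 1.345 1.013 -0.987
vertex 1.145 1.325 -0.652
vertex 1.361 1.435 -1.089
endloop
endfacet
facet normal 0.709 -0.191 -0.679
outer loop
vertex 1.345 1.013 -0.987
vertex 1.361 1.435 -1.089
vertex 2.395 1.435 -0.008
endloop
endfacet
facet normal -0.886 -0.078 -0.457
outer loop
vertex 1.361 1.435 -1.089
vertex 1.145 1.325 -0.652
vertex 1.214 1.774 -0.862
endloop
endfacet
facet normal 0.571 0.613 -0.546
outer loop
vertex 1.361 1.435 -1.089
vertex 1.214 1.774 -0.862
vertex 2.395 1.435 -0.008
endloop
endfacet
facet normal -0.886 -0.077 -0.457
outer loop
vertex 1.214 1.774 -0.862
vertex 1.145 1.325 -0.652
vertex 1.015 1.775 -0.476
endloop
endfacet
facet normal 0.205 0.973 0.103
outer loop
vertex 1.214 1.774 -0.862
vertex 1.015 1.775 -0.476
vertex 2.395 1.435 -0.008
endloop
endfacet
facet normal -0.887 -0.078 -0.456
outer loop
vertex 1.015 1.775 -0.476
vertex 1.145 1.325 -0.652
vertex 0.914 1.438 -0.222
endloop
endfacet
facet normal -0.111 0.619 0.777
outer loop
vertex 1.015 1.775 -0.476
vertex 0.914 1.438 -0.222
vertex 2.395 1.435 -0.008
endloop
endfacet
facet normal -0.887 -0.078 -0.456
outer loop
vertex 0.914 1.438 -0.222
vertex 1.145 1.325 -0.652
vertex 0.987 1.016 -0.292
endloop
endfacet
facet normal -0.141 -0.186 0.972
outer loop
vertex 0.914 1.438 -0.222
vertex 0.987 1.016 -0.292
vertex 2.395 1.435 -0.008
endloop
endfacet
facet normal -0.886 -0.079 -0.457
outer loop
vertex 0.987 1.016 -0.292
vertex 1.145 1.325 -0.652
vertex 1.179 0.827 -0.632
endloop
endfacet
facet normal 0.138 -0.830 0.540
outer loop
vertex 0.987 1.016 -0.292
vertex 1.179 0.827 -0.632
vertex 2.395 1.435 -0.008
endloop
endfacet
facet normal -0.887 -0.079 -0.456
outer loop
vertex 1.179 0.827 -0.632
vertex 1.145 1.325 -0.652
vertex 1.345 1.013 -0.987
endloop
endfacet
facet normal 0.517 -0.834 -0.195
outer loop
vertex 1.179 0.827 -0.632
vertex 1.345 1.013 -0.987
vertex 2.395 1.435 -0.008
endloop
endfacet
facet normal -0.536 -0.763 0.362
outer loop
vertex -2.323 -2.424 1.768
vertex -2.766 -1.577 2.898
vertex -3.381 -2.021 1.051
endloop
endfacet
facet normal 0.299 -0.572 -0.763
outer loop
vertex -2.834 -1.243 0.682
vertex -2.323 -2.424 1.768
vertex -3.381 -2.021 1.051
endloop
endfacet
facet normal -0.536 -0.763 0.362
outer loop
vertex -3.381 -2.021 1.051
vertex -2.766 -1.577 2.898
vertex -3.824 -1.174 2.18
endloop
endfacet
facet normal -0.789 0.301 -0.535
outer loop
vertex -3.824 -1.174 2.18
vertex -2.834 -1.243 0.682
vertex -3.381 -2.021 1.051
endloop
endfacet
facet normal 0.789 -0.301 0.535
outer loop
vertex -2.323 -2.424 1.768
vertex -2.219 -0.799 2.529
vertex -2.766 -1.577 2.898
endloop
endfacet
facet normal 0.300 -0.572 -0.763
outer loop
vertex -1.776 -1.646 1.4
vertex -2.323 -2.424 1.768
vertex -2.834 -1.243 0.682
endloop
endfacet
facet normal 0.789 -0.301 0.536
outer loop
vertex -1.776 -1.646 1.4
vertex -2.219 -0.799 2.529
vertex -2.323 -2.424 1.768
endloop
endfacet
facet normal -0.300 0.573 0.763
outer loop
vertex -2.766 -1.577 2.898
vertex -2.219 -0.799 2.529
vertex -3.824 -1.174 2.18
endloop
endfacet
facet normal -0.789 0.302 -0.535
outer loop
vertex -3.277 -0.396 1.812
vertex -2.834 -1.243 0.682
vertex -3.824 -1.174 2.18
endloop
endfacet
facet normal -0.300 0.572 0.764
outer loop
vertex -3.824 -1.174 2.18
vertex -2.219 -0.799 2.529
vertex -3.277 -0.396 1.812
endloop
endfacet
facet normal 0.536 0.763 -0.362
outer loop
vertex -3.277 -0.396 1.812
vertex -1.776 -1.646 1.4
vertex -2.834 -1.243 0.682
endloop
endfacet
facet normal 0.536 0.763 -0.362
outer loop
vertex -2.219 -0.799 2.529
vertex -1.776 -1.646 1.4
vertex -3.277 -0.396 1.812
endloop
endfacet

endsolid


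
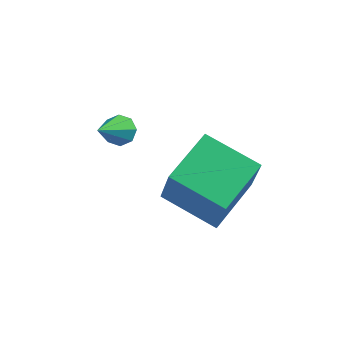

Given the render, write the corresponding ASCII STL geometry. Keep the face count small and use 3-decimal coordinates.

solid 
facet normal 0.169 0.718 -0.675
outer loop
vertex -2.78 1.526 3.079
vertex -3.089 1.222 2.678
vertex -3.219 1.632 3.082
endloop
endfacet
facet normal 0.110 0.432 0.895
outer loop
vertex -2.78 1.526 3.079
vertex -3.219 1.632 3.082
vertex -3.411 -0.142 3.962
endloop
endfacet
facet normal 0.170 0.718 -0.675
outer loop
vertex -3.219 1.632 3.082
vertex -3.089 1.222 2.678
vertex -3.582 1.498 2.848
endloop
endfacet
facet normal -0.596 0.408 0.692
outer loop
vertex -3.219 1.632 3.082
vertex -3.582 1.498 2.848
vertex -3.411 -0.142 3.962
endloop
endfacet
facet normal 0.169 0.718 -0.676
outer loop
vertex -3.582 1.498 2.848
vertex -3.089 1.222 2.678
vertex -3.656 1.202 2.515
endloop
endfacet
facet normal -0.981 0.029 0.193
outer loop
vertex -3.582 1.498 2.848
vertex -3.656 1.202 2.515
vertex -3.411 -0.142 3.962
endloop
endfacet
facet normal 0.169 0.717 -0.676
outer loop
vertex -3.656 1.202 2.515
vertex -3.089 1.222 2.678
vertex -3.398 0.918 2.278
endloop
endfacet
facet normal -0.818 -0.484 -0.311
outer loop
vertex -3.656 1.202 2.515
vertex -3.398 0.918 2.278
vertex -3.411 -0.142 3.962
endloop
endfacet
facet normal 0.170 0.717 -0.676
outer loop
vertex -3.398 0.918 2.278
vertex -3.089 1.222 2.678
vertex -2.959 0.811 2.275
endloop
endfacet
facet normal -0.205 -0.828 -0.522
outer loop
vertex -3.398 0.918 2.278
vertex -2.959 0.811 2.275
vertex -3.411 -0.142 3.962
endloop
endfacet
facet normal 0.170 0.717 -0.676
outer loop
vertex -2.959 0.811 2.275
vertex -3.089 1.222 2.678
vertex -2.596 0.945 2.508
endloop
endfacet
facet normal 0.502 -0.804 -0.320
outer loop
vertex -2.959 0.811 2.275
vertex -2.596 0.945 2.508
vertex -3.411 -0.142 3.962
endloop
endfacet
facet normal 0.170 0.717 -0.676
outer loop
vertex -2.596 0.945 2.508
vertex -3.089 1.222 2.678
vertex -2.522 1.241 2.841
endloop
endfacet
facet normal 0.887 -0.424 0.180
outer loop
vertex -2.596 0.945 2.508
vertex -2.522 1.241 2.841
vertex -3.411 -0.142 3.962
endloop
endfacet
facet normal 0.170 0.718 -0.675
outer loop
vertex -2.522 1.241 2.841
vertex -3.089 1.222 2.678
vertex -2.78 1.526 3.079
endloop
endfacet
facet normal 0.726 0.087 0.683
outer loop
vertex -2.522 1.241 2.841
vertex -2.78 1.526 3.079
vertex -3.411 -0.142 3.962
endloop
endfacet
facet normal -0.922 0.259 0.289
outer loop
vertex -1.005 -0.62 2.618
vertex -0.315 1.36 3.047
vertex -1.399 -0.111 0.905
endloop
endfacet
facet normal -0.323 -0.925 -0.201
outer loop
vertex 0.555 -0.66 0.293
vertex -1.005 -0.62 2.618
vertex -1.399 -0.111 0.905
endloop
endfacet
facet normal -0.922 0.259 0.288
outer loop
vertex -1.399 -0.111 0.905
vertex -0.315 1.36 3.047
vertex -0.708 1.869 1.334
endloop
endfacet
facet normal -0.215 0.278 -0.936
outer loop
vertex -0.708 1.869 1.334
vertex 0.555 -0.66 0.293
vertex -1.399 -0.111 0.905
endloop
endfacet
facet normal 0.215 -0.278 0.936
outer loop
vertex -1.005 -0.62 2.618
vertex 1.639 0.811 2.435
vertex -0.315 1.36 3.047
endloop
endfacet
facet normal -0.323 -0.925 -0.201
outer loop
vertex 0.948 -1.169 2.006
vertex -1.005 -0.62 2.618
vertex 0.555 -0.66 0.293
endloop
endfacet
facet normal 0.215 -0.278 0.936
outer loop
vertex 0.948 -1.169 2.006
vertex 1.639 0.811 2.435
vertex -1.005 -0.62 2.618
endloop
endfacet
facet normal 0.323 0.925 0.201
outer loop
vertex -0.315 1.36 3.047
vertex 1.639 0.811 2.435
vertex -0.708 1.869 1.334
endloop
endfacet
facet normal -0.215 0.278 -0.936
outer loop
vertex 1.245 1.32 0.722
vertex 0.555 -0.66 0.293
vertex -0.708 1.869 1.334
endloop
endfacet
facet normal 0.323 0.925 0.201
outer loop
vertex -0.708 1.869 1.334
vertex 1.639 0.811 2.435
vertex 1.245 1.32 0.722
endloop
endfacet
facet normal 0.922 -0.259 -0.288
outer loop
vertex 1.245 1.32 0.722
vertex 0.948 -1.169 2.006
vertex 0.555 -0.66 0.293
endloop
endfacet
facet normal 0.922 -0.259 -0.289
outer loop
vertex 1.639 0.811 2.435
vertex 0.948 -1.169 2.006
vertex 1.245 1.32 0.722
endloop
endfacet

endsolid


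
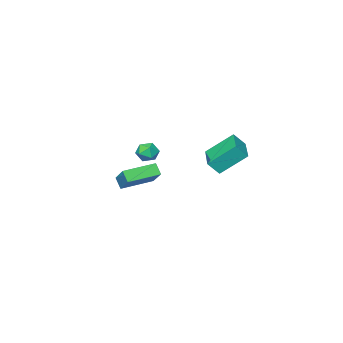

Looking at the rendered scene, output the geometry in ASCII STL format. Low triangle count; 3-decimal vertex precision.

solid 
facet normal -0.580 0.485 0.654
outer loop
vertex -0.348 2.357 4.47
vertex 0.742 3.822 4.351
vertex -0.887 2.698 3.739
endloop
endfacet
facet normal -0.595 -0.801 0.065
outer loop
vertex 0.238 1.758 2.469
vertex -0.348 2.357 4.47
vertex -0.887 2.698 3.739
endloop
endfacet
facet normal -0.580 0.484 0.655
outer loop
vertex -0.887 2.698 3.739
vertex 0.742 3.822 4.351
vertex 0.203 4.164 3.621
endloop
endfacet
facet normal -0.556 0.352 -0.753
outer loop
vertex 0.203 4.164 3.621
vertex 0.238 1.758 2.469
vertex -0.887 2.698 3.739
endloop
endfacet
facet normal 0.556 -0.352 0.753
outer loop
vertex -0.348 2.357 4.47
vertex 1.867 2.882 3.081
vertex 0.742 3.822 4.351
endloop
endfacet
facet normal -0.596 -0.800 0.065
outer loop
vertex 0.777 1.416 3.199
vertex -0.348 2.357 4.47
vertex 0.238 1.758 2.469
endloop
endfacet
facet normal 0.556 -0.353 0.753
outer loop
vertex 0.777 1.416 3.199
vertex 1.867 2.882 3.081
vertex -0.348 2.357 4.47
endloop
endfacet
facet normal 0.596 0.801 -0.065
outer loop
vertex 0.742 3.822 4.351
vertex 1.867 2.882 3.081
vertex 0.203 4.164 3.621
endloop
endfacet
facet normal -0.556 0.352 -0.753
outer loop
vertex 1.328 3.223 2.35
vertex 0.238 1.758 2.469
vertex 0.203 4.164 3.621
endloop
endfacet
facet normal 0.596 0.801 -0.066
outer loop
vertex 0.203 4.164 3.621
vertex 1.867 2.882 3.081
vertex 1.328 3.223 2.35
endloop
endfacet
facet normal 0.580 -0.485 -0.655
outer loop
vertex 1.328 3.223 2.35
vertex 0.777 1.416 3.199
vertex 0.238 1.758 2.469
endloop
endfacet
facet normal 0.581 -0.484 -0.654
outer loop
vertex 1.867 2.882 3.081
vertex 0.777 1.416 3.199
vertex 1.328 3.223 2.35
endloop
endfacet
facet normal -0.952 0.274 0.136
outer loop
vertex 0.731 -2.833 0.912
vertex 0.786 -2.319 0.262
vertex 0.167 -4.224 -0.236
endloop
endfacet
facet normal -0.067 -0.619 0.783
outer loop
vertex 2.034 -4.761 -0.502
vertex 0.731 -2.833 0.912
vertex 0.167 -4.224 -0.236
endloop
endfacet
facet normal -0.952 0.274 0.134
outer loop
vertex 0.167 -4.224 -0.236
vertex 0.786 -2.319 0.262
vertex 0.223 -3.711 -0.886
endloop
endfacet
facet normal -0.298 -0.737 -0.607
outer loop
vertex 0.223 -3.711 -0.886
vertex 2.034 -4.761 -0.502
vertex 0.167 -4.224 -0.236
endloop
endfacet
facet normal 0.298 0.736 0.607
outer loop
vertex 0.731 -2.833 0.912
vertex 2.653 -2.856 -0.004
vertex 0.786 -2.319 0.262
endloop
endfacet
facet normal -0.066 -0.619 0.783
outer loop
vertex 2.597 -3.369 0.646
vertex 0.731 -2.833 0.912
vertex 2.034 -4.761 -0.502
endloop
endfacet
facet normal 0.298 0.737 0.607
outer loop
vertex 2.597 -3.369 0.646
vertex 2.653 -2.856 -0.004
vertex 0.731 -2.833 0.912
endloop
endfacet
facet normal 0.066 0.619 -0.783
outer loop
vertex 0.786 -2.319 0.262
vertex 2.653 -2.856 -0.004
vertex 0.223 -3.711 -0.886
endloop
endfacet
facet normal -0.298 -0.736 -0.607
outer loop
vertex 2.089 -4.247 -1.152
vertex 2.034 -4.761 -0.502
vertex 0.223 -3.711 -0.886
endloop
endfacet
facet normal 0.066 0.619 -0.783
outer loop
vertex 0.223 -3.711 -0.886
vertex 2.653 -2.856 -0.004
vertex 2.089 -4.247 -1.152
endloop
endfacet
facet normal 0.952 -0.273 -0.136
outer loop
vertex 2.089 -4.247 -1.152
vertex 2.597 -3.369 0.646
vertex 2.034 -4.761 -0.502
endloop
endfacet
facet normal 0.952 -0.275 -0.135
outer loop
vertex 2.653 -2.856 -0.004
vertex 2.597 -3.369 0.646
vertex 2.089 -4.247 -1.152
endloop
endfacet
facet normal -0.902 0.206 0.380
outer loop
vertex 2.537 -0.215 3.173
vertex 2.307 -0.85 2.972
vertex 2.595 -0.765 3.61
endloop
endfacet
facet normal -0.390 0.547 0.741
outer loop
vertex 2.537 -0.215 3.173
vertex 2.595 -0.765 3.61
vertex 3.126 -0.306 3.55
endloop
endfacet
facet normal -0.032 0.959 0.281
outer loop
vertex 2.537 -0.215 3.173
vertex 3.126 -0.306 3.55
vertex 3.167 -0.107 2.875
endloop
endfacet
facet normal -0.322 0.873 -0.365
outer loop
vertex 2.537 -0.215 3.173
vertex 3.167 -0.107 2.875
vertex 2.661 -0.443 2.518
endloop
endfacet
facet normal -0.860 0.408 -0.305
outer loop
vertex 2.537 -0.215 3.173
vertex 2.661 -0.443 2.518
vertex 2.307 -0.85 2.972
endloop
endfacet
facet normal 0.062 0.058 0.996
outer loop
vertex 3.126 -0.306 3.55
vertex 2.595 -0.765 3.61
vertex 3.259 -0.997 3.582
endloop
endfacet
facet normal -0.767 -0.492 0.412
outer loop
vertex 2.595 -0.765 3.61
vertex 2.307 -0.85 2.972
vertex 2.753 -1.333 3.225
endloop
endfacet
facet normal -0.699 -0.167 -0.695
outer loop
vertex 2.307 -0.85 2.972
vertex 2.661 -0.443 2.518
vertex 2.794 -1.134 2.55
endloop
endfacet
facet normal 0.171 0.585 -0.793
outer loop
vertex 2.661 -0.443 2.518
vertex 3.167 -0.107 2.875
vertex 3.325 -0.675 2.49
endloop
endfacet
facet normal 0.641 0.724 0.253
outer loop
vertex 3.167 -0.107 2.875
vertex 3.126 -0.306 3.55
vertex 3.613 -0.59 3.128
endloop
endfacet
facet normal 0.322 -0.873 0.365
outer loop
vertex 3.383 -1.225 2.927
vertex 3.259 -0.997 3.582
vertex 2.753 -1.333 3.225
endloop
endfacet
facet normal 0.032 -0.959 -0.281
outer loop
vertex 3.383 -1.225 2.927
vertex 2.753 -1.333 3.225
vertex 2.794 -1.134 2.55
endloop
endfacet
facet normal 0.390 -0.547 -0.741
outer loop
vertex 3.383 -1.225 2.927
vertex 2.794 -1.134 2.55
vertex 3.325 -0.675 2.49
endloop
endfacet
facet normal 0.902 -0.206 -0.380
outer loop
vertex 3.383 -1.225 2.927
vertex 3.325 -0.675 2.49
vertex 3.613 -0.59 3.128
endloop
endfacet
facet normal 0.860 -0.408 0.305
outer loop
vertex 3.383 -1.225 2.927
vertex 3.613 -0.59 3.128
vertex 3.259 -0.997 3.582
endloop
endfacet
facet normal -0.171 -0.585 0.793
outer loop
vertex 2.753 -1.333 3.225
vertex 3.259 -0.997 3.582
vertex 2.595 -0.765 3.61
endloop
endfacet
facet normal -0.641 -0.724 -0.253
outer loop
vertex 2.794 -1.134 2.55
vertex 2.753 -1.333 3.225
vertex 2.307 -0.85 2.972
endloop
endfacet
facet normal -0.062 -0.058 -0.996
outer loop
vertex 3.325 -0.675 2.49
vertex 2.794 -1.134 2.55
vertex 2.661 -0.443 2.518
endloop
endfacet
facet normal 0.767 0.492 -0.412
outer loop
vertex 3.613 -0.59 3.128
vertex 3.325 -0.675 2.49
vertex 3.167 -0.107 2.875
endloop
endfacet
facet normal 0.699 0.167 0.695
outer loop
vertex 3.259 -0.997 3.582
vertex 3.613 -0.59 3.128
vertex 3.126 -0.306 3.55
endloop
endfacet

endsolid


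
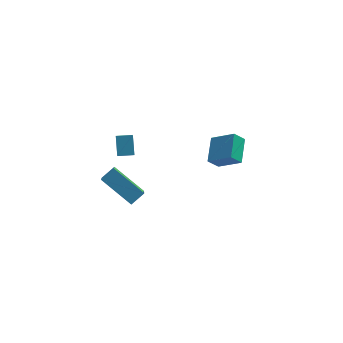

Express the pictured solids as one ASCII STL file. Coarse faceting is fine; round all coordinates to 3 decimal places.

solid 
facet normal -0.999 -0.030 -0.036
outer loop
vertex -4.113 0.927 -2.358
vertex -4.169 1.744 -1.48
vertex -4.11 1.93 -3.291
endloop
endfacet
facet normal 0.047 -0.680 -0.731
outer loop
vertex -3.251 1.956 -3.26
vertex -4.113 0.927 -2.358
vertex -4.11 1.93 -3.291
endloop
endfacet
facet normal -0.999 -0.030 -0.036
outer loop
vertex -4.11 1.93 -3.291
vertex -4.169 1.744 -1.48
vertex -4.166 2.747 -2.413
endloop
endfacet
facet normal 0.002 0.732 -0.681
outer loop
vertex -4.166 2.747 -2.413
vertex -3.251 1.956 -3.26
vertex -4.11 1.93 -3.291
endloop
endfacet
facet normal -0.002 -0.732 0.681
outer loop
vertex -4.113 0.927 -2.358
vertex -3.31 1.77 -1.449
vertex -4.169 1.744 -1.48
endloop
endfacet
facet normal 0.047 -0.680 -0.731
outer loop
vertex -3.254 0.953 -2.327
vertex -4.113 0.927 -2.358
vertex -3.251 1.956 -3.26
endloop
endfacet
facet normal -0.002 -0.732 0.681
outer loop
vertex -3.254 0.953 -2.327
vertex -3.31 1.77 -1.449
vertex -4.113 0.927 -2.358
endloop
endfacet
facet normal -0.047 0.680 0.731
outer loop
vertex -4.169 1.744 -1.48
vertex -3.31 1.77 -1.449
vertex -4.166 2.747 -2.413
endloop
endfacet
facet normal 0.002 0.732 -0.681
outer loop
vertex -3.307 2.773 -2.382
vertex -3.251 1.956 -3.26
vertex -4.166 2.747 -2.413
endloop
endfacet
facet normal -0.047 0.680 0.731
outer loop
vertex -4.166 2.747 -2.413
vertex -3.31 1.77 -1.449
vertex -3.307 2.773 -2.382
endloop
endfacet
facet normal 0.999 0.030 0.036
outer loop
vertex -3.307 2.773 -2.382
vertex -3.254 0.953 -2.327
vertex -3.251 1.956 -3.26
endloop
endfacet
facet normal 0.999 0.030 0.036
outer loop
vertex -3.31 1.77 -1.449
vertex -3.254 0.953 -2.327
vertex -3.307 2.773 -2.382
endloop
endfacet
facet normal -0.703 0.465 0.539
outer loop
vertex -4.882 -3.645 0.045
vertex -4.263 -3.252 0.513
vertex -4.87 -2.055 -1.31
endloop
endfacet
facet normal -0.711 -0.453 -0.538
outer loop
vertex -3.457 -2.988 -2.393
vertex -4.882 -3.645 0.045
vertex -4.87 -2.055 -1.31
endloop
endfacet
facet normal -0.702 0.465 0.539
outer loop
vertex -4.87 -2.055 -1.31
vertex -4.263 -3.252 0.513
vertex -4.251 -1.661 -0.843
endloop
endfacet
facet normal 0.005 0.761 -0.649
outer loop
vertex -4.251 -1.661 -0.843
vertex -3.457 -2.988 -2.393
vertex -4.87 -2.055 -1.31
endloop
endfacet
facet normal -0.006 -0.762 0.648
outer loop
vertex -4.882 -3.645 0.045
vertex -2.85 -4.185 -0.57
vertex -4.263 -3.252 0.513
endloop
endfacet
facet normal -0.711 -0.453 -0.538
outer loop
vertex -3.469 -4.579 -1.037
vertex -4.882 -3.645 0.045
vertex -3.457 -2.988 -2.393
endloop
endfacet
facet normal -0.006 -0.761 0.649
outer loop
vertex -3.469 -4.579 -1.037
vertex -2.85 -4.185 -0.57
vertex -4.882 -3.645 0.045
endloop
endfacet
facet normal 0.711 0.453 0.538
outer loop
vertex -4.263 -3.252 0.513
vertex -2.85 -4.185 -0.57
vertex -4.251 -1.661 -0.843
endloop
endfacet
facet normal 0.007 0.761 -0.648
outer loop
vertex -2.838 -2.595 -1.925
vertex -3.457 -2.988 -2.393
vertex -4.251 -1.661 -0.843
endloop
endfacet
facet normal 0.711 0.453 0.538
outer loop
vertex -4.251 -1.661 -0.843
vertex -2.85 -4.185 -0.57
vertex -2.838 -2.595 -1.925
endloop
endfacet
facet normal 0.703 -0.465 -0.539
outer loop
vertex -2.838 -2.595 -1.925
vertex -3.469 -4.579 -1.037
vertex -3.457 -2.988 -2.393
endloop
endfacet
facet normal 0.702 -0.465 -0.539
outer loop
vertex -2.85 -4.185 -0.57
vertex -3.469 -4.579 -1.037
vertex -2.838 -2.595 -1.925
endloop
endfacet
facet normal -0.649 -0.221 0.728
outer loop
vertex 1.651 1.553 -3.234
vertex 1.902 2.959 -2.584
vertex 0.506 2.146 -4.076
endloop
endfacet
facet normal -0.159 -0.896 -0.415
outer loop
vertex 1.078 2.341 -4.716
vertex 1.651 1.553 -3.234
vertex 0.506 2.146 -4.076
endloop
endfacet
facet normal -0.649 -0.221 0.728
outer loop
vertex 0.506 2.146 -4.076
vertex 1.902 2.959 -2.584
vertex 0.757 3.553 -3.425
endloop
endfacet
facet normal -0.743 0.386 -0.547
outer loop
vertex 0.757 3.553 -3.425
vertex 1.078 2.341 -4.716
vertex 0.506 2.146 -4.076
endloop
endfacet
facet normal 0.743 -0.385 0.547
outer loop
vertex 1.651 1.553 -3.234
vertex 2.474 3.154 -3.224
vertex 1.902 2.959 -2.584
endloop
endfacet
facet normal -0.160 -0.896 -0.414
outer loop
vertex 2.223 1.747 -3.875
vertex 1.651 1.553 -3.234
vertex 1.078 2.341 -4.716
endloop
endfacet
facet normal 0.743 -0.386 0.547
outer loop
vertex 2.223 1.747 -3.875
vertex 2.474 3.154 -3.224
vertex 1.651 1.553 -3.234
endloop
endfacet
facet normal 0.159 0.896 0.415
outer loop
vertex 1.902 2.959 -2.584
vertex 2.474 3.154 -3.224
vertex 0.757 3.553 -3.425
endloop
endfacet
facet normal -0.743 0.385 -0.547
outer loop
vertex 1.329 3.747 -4.066
vertex 1.078 2.341 -4.716
vertex 0.757 3.553 -3.425
endloop
endfacet
facet normal 0.160 0.896 0.414
outer loop
vertex 0.757 3.553 -3.425
vertex 2.474 3.154 -3.224
vertex 1.329 3.747 -4.066
endloop
endfacet
facet normal 0.649 0.221 -0.728
outer loop
vertex 1.329 3.747 -4.066
vertex 2.223 1.747 -3.875
vertex 1.078 2.341 -4.716
endloop
endfacet
facet normal 0.649 0.221 -0.728
outer loop
vertex 2.474 3.154 -3.224
vertex 2.223 1.747 -3.875
vertex 1.329 3.747 -4.066
endloop
endfacet

endsolid


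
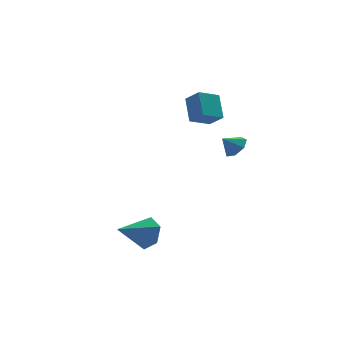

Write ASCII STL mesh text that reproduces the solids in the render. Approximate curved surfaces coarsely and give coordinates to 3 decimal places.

solid 
facet normal -0.481 0.632 -0.608
outer loop
vertex 2.02 2.35 2.685
vertex 3.203 2.795 2.211
vertex 1.984 1.192 1.51
endloop
endfacet
facet normal -0.877 -0.329 0.351
outer loop
vertex 2.537 0.465 2.209
vertex 2.02 2.35 2.685
vertex 1.984 1.192 1.51
endloop
endfacet
facet normal -0.481 0.632 -0.608
outer loop
vertex 1.984 1.192 1.51
vertex 3.203 2.795 2.211
vertex 3.167 1.637 1.036
endloop
endfacet
facet normal -0.022 -0.701 -0.712
outer loop
vertex 3.167 1.637 1.036
vertex 2.537 0.465 2.209
vertex 1.984 1.192 1.51
endloop
endfacet
facet normal 0.022 0.701 0.712
outer loop
vertex 2.02 2.35 2.685
vertex 3.756 2.068 2.91
vertex 3.203 2.795 2.211
endloop
endfacet
facet normal -0.877 -0.329 0.351
outer loop
vertex 2.573 1.623 3.384
vertex 2.02 2.35 2.685
vertex 2.537 0.465 2.209
endloop
endfacet
facet normal 0.022 0.701 0.712
outer loop
vertex 2.573 1.623 3.384
vertex 3.756 2.068 2.91
vertex 2.02 2.35 2.685
endloop
endfacet
facet normal 0.877 0.329 -0.351
outer loop
vertex 3.203 2.795 2.211
vertex 3.756 2.068 2.91
vertex 3.167 1.637 1.036
endloop
endfacet
facet normal -0.022 -0.701 -0.712
outer loop
vertex 3.72 0.91 1.735
vertex 2.537 0.465 2.209
vertex 3.167 1.637 1.036
endloop
endfacet
facet normal 0.877 0.329 -0.351
outer loop
vertex 3.167 1.637 1.036
vertex 3.756 2.068 2.91
vertex 3.72 0.91 1.735
endloop
endfacet
facet normal 0.481 -0.632 0.608
outer loop
vertex 3.72 0.91 1.735
vertex 2.573 1.623 3.384
vertex 2.537 0.465 2.209
endloop
endfacet
facet normal 0.481 -0.632 0.608
outer loop
vertex 3.756 2.068 2.91
vertex 2.573 1.623 3.384
vertex 3.72 0.91 1.735
endloop
endfacet
facet normal 0.851 0.349 -0.393
outer loop
vertex -0.594 -3.874 -3.58
vertex -1.135 -3.311 -4.251
vertex -0.876 -2.914 -3.337
endloop
endfacet
facet normal 0.052 -0.231 0.972
outer loop
vertex -0.594 -3.874 -3.58
vertex -0.876 -2.914 -3.337
vertex -2.785 -3.989 -3.489
endloop
endfacet
facet normal 0.851 0.349 -0.393
outer loop
vertex -0.876 -2.914 -3.337
vertex -1.135 -3.311 -4.251
vertex -1.417 -2.351 -4.008
endloop
endfacet
facet normal -0.367 0.545 0.754
outer loop
vertex -0.876 -2.914 -3.337
vertex -1.417 -2.351 -4.008
vertex -2.785 -3.989 -3.489
endloop
endfacet
facet normal 0.851 0.349 -0.392
outer loop
vertex -1.417 -2.351 -4.008
vertex -1.135 -3.311 -4.251
vertex -1.676 -2.748 -4.923
endloop
endfacet
facet normal -0.775 0.630 -0.054
outer loop
vertex -1.417 -2.351 -4.008
vertex -1.676 -2.748 -4.923
vertex -2.785 -3.989 -3.489
endloop
endfacet
facet normal 0.851 0.349 -0.393
outer loop
vertex -1.676 -2.748 -4.923
vertex -1.135 -3.311 -4.251
vertex -1.394 -3.709 -5.165
endloop
endfacet
facet normal -0.763 -0.062 -0.644
outer loop
vertex -1.676 -2.748 -4.923
vertex -1.394 -3.709 -5.165
vertex -2.785 -3.989 -3.489
endloop
endfacet
facet normal 0.851 0.349 -0.393
outer loop
vertex -1.394 -3.709 -5.165
vertex -1.135 -3.311 -4.251
vertex -0.853 -4.272 -4.494
endloop
endfacet
facet normal -0.344 -0.837 -0.425
outer loop
vertex -1.394 -3.709 -5.165
vertex -0.853 -4.272 -4.494
vertex -2.785 -3.989 -3.489
endloop
endfacet
facet normal 0.851 0.349 -0.393
outer loop
vertex -0.853 -4.272 -4.494
vertex -1.135 -3.311 -4.251
vertex -0.594 -3.874 -3.58
endloop
endfacet
facet normal 0.064 -0.921 0.383
outer loop
vertex -0.853 -4.272 -4.494
vertex -0.594 -3.874 -3.58
vertex -2.785 -3.989 -3.489
endloop
endfacet
facet normal 0.728 0.066 -0.682
outer loop
vertex 4.511 -0.921 0.804
vertex 3.984 -0.736 0.259
vertex 4.383 -0.26 0.731
endloop
endfacet
facet normal 0.120 0.132 0.984
outer loop
vertex 4.511 -0.921 0.804
vertex 4.383 -0.26 0.731
vertex 3.256 -0.804 0.941
endloop
endfacet
facet normal 0.728 0.067 -0.683
outer loop
vertex 4.383 -0.26 0.731
vertex 3.984 -0.736 0.259
vertex 3.954 0.042 0.303
endloop
endfacet
facet normal -0.205 0.691 0.693
outer loop
vertex 4.383 -0.26 0.731
vertex 3.954 0.042 0.303
vertex 3.256 -0.804 0.941
endloop
endfacet
facet normal 0.728 0.067 -0.682
outer loop
vertex 3.954 0.042 0.303
vertex 3.984 -0.736 0.259
vertex 3.548 -0.242 -0.158
endloop
endfacet
facet normal -0.690 0.702 0.176
outer loop
vertex 3.954 0.042 0.303
vertex 3.548 -0.242 -0.158
vertex 3.256 -0.804 0.941
endloop
endfacet
facet normal 0.728 0.067 -0.682
outer loop
vertex 3.548 -0.242 -0.158
vertex 3.984 -0.736 0.259
vertex 3.471 -0.898 -0.305
endloop
endfacet
facet normal -0.972 0.154 -0.179
outer loop
vertex 3.548 -0.242 -0.158
vertex 3.471 -0.898 -0.305
vertex 3.256 -0.804 0.941
endloop
endfacet
facet normal 0.728 0.068 -0.682
outer loop
vertex 3.471 -0.898 -0.305
vertex 3.984 -0.736 0.259
vertex 3.78 -1.432 -0.028
endloop
endfacet
facet normal -0.837 -0.538 -0.104
outer loop
vertex 3.471 -0.898 -0.305
vertex 3.78 -1.432 -0.028
vertex 3.256 -0.804 0.941
endloop
endfacet
facet normal 0.729 0.067 -0.681
outer loop
vertex 3.78 -1.432 -0.028
vertex 3.984 -0.736 0.259
vertex 4.243 -1.443 0.466
endloop
endfacet
facet normal -0.388 -0.855 0.344
outer loop
vertex 3.78 -1.432 -0.028
vertex 4.243 -1.443 0.466
vertex 3.256 -0.804 0.941
endloop
endfacet
facet normal 0.729 0.067 -0.682
outer loop
vertex 4.243 -1.443 0.466
vertex 3.984 -0.736 0.259
vertex 4.511 -0.921 0.804
endloop
endfacet
facet normal 0.039 -0.557 0.830
outer loop
vertex 4.243 -1.443 0.466
vertex 4.511 -0.921 0.804
vertex 3.256 -0.804 0.941
endloop
endfacet

endsolid


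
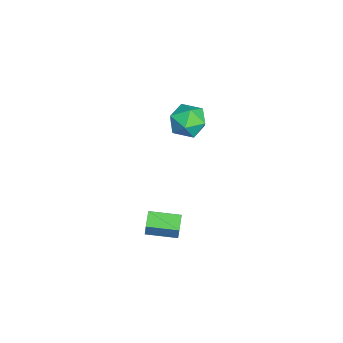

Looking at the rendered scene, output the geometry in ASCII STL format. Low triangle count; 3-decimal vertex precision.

solid 
facet normal -0.957 0.085 0.276
outer loop
vertex 2.012 0.635 0.55
vertex 2.099 2.036 0.422
vertex 1.778 0.576 -0.244
endloop
endfacet
facet normal -0.060 -0.994 0.092
outer loop
vertex 2.601 0.504 -0.482
vertex 2.012 0.635 0.55
vertex 1.778 0.576 -0.244
endloop
endfacet
facet normal -0.957 0.084 0.277
outer loop
vertex 1.778 0.576 -0.244
vertex 2.099 2.036 0.422
vertex 1.864 1.978 -0.372
endloop
endfacet
facet normal -0.283 -0.070 -0.957
outer loop
vertex 1.864 1.978 -0.372
vertex 2.601 0.504 -0.482
vertex 1.778 0.576 -0.244
endloop
endfacet
facet normal 0.283 0.070 0.957
outer loop
vertex 2.012 0.635 0.55
vertex 2.922 1.964 0.184
vertex 2.099 2.036 0.422
endloop
endfacet
facet normal -0.062 -0.994 0.091
outer loop
vertex 2.836 0.562 0.312
vertex 2.012 0.635 0.55
vertex 2.601 0.504 -0.482
endloop
endfacet
facet normal 0.283 0.070 0.957
outer loop
vertex 2.836 0.562 0.312
vertex 2.922 1.964 0.184
vertex 2.012 0.635 0.55
endloop
endfacet
facet normal 0.061 0.994 -0.091
outer loop
vertex 2.099 2.036 0.422
vertex 2.922 1.964 0.184
vertex 1.864 1.978 -0.372
endloop
endfacet
facet normal -0.283 -0.070 -0.957
outer loop
vertex 2.688 1.905 -0.61
vertex 2.601 0.504 -0.482
vertex 1.864 1.978 -0.372
endloop
endfacet
facet normal 0.061 0.994 -0.092
outer loop
vertex 1.864 1.978 -0.372
vertex 2.922 1.964 0.184
vertex 2.688 1.905 -0.61
endloop
endfacet
facet normal 0.957 -0.085 -0.277
outer loop
vertex 2.688 1.905 -0.61
vertex 2.836 0.562 0.312
vertex 2.601 0.504 -0.482
endloop
endfacet
facet normal 0.958 -0.084 -0.276
outer loop
vertex 2.922 1.964 0.184
vertex 2.836 0.562 0.312
vertex 2.688 1.905 -0.61
endloop
endfacet
facet normal -0.476 0.220 0.852
outer loop
vertex -3.97 2.774 2.048
vertex -4.122 1.822 2.209
vertex -3.313 2.252 2.55
endloop
endfacet
facet normal 0.024 0.708 0.705
outer loop
vertex -3.97 2.774 2.048
vertex -3.313 2.252 2.55
vertex -3.014 2.904 1.885
endloop
endfacet
facet normal -0.123 0.990 0.067
outer loop
vertex -3.97 2.774 2.048
vertex -3.014 2.904 1.885
vertex -3.639 2.877 1.133
endloop
endfacet
facet normal -0.714 0.676 -0.182
outer loop
vertex -3.97 2.774 2.048
vertex -3.639 2.877 1.133
vertex -4.324 2.208 1.334
endloop
endfacet
facet normal -0.932 0.200 0.303
outer loop
vertex -3.97 2.774 2.048
vertex -4.324 2.208 1.334
vertex -4.122 1.822 2.209
endloop
endfacet
facet normal 0.652 0.374 0.660
outer loop
vertex -3.014 2.904 1.885
vertex -3.313 2.252 2.55
vertex -2.576 2.032 1.946
endloop
endfacet
facet normal -0.157 -0.415 0.896
outer loop
vertex -3.313 2.252 2.55
vertex -4.122 1.822 2.209
vertex -3.261 1.363 2.147
endloop
endfacet
facet normal -0.894 -0.448 0.009
outer loop
vertex -4.122 1.822 2.209
vertex -4.324 2.208 1.334
vertex -3.886 1.336 1.395
endloop
endfacet
facet normal -0.541 0.321 -0.777
outer loop
vertex -4.324 2.208 1.334
vertex -3.639 2.877 1.133
vertex -3.587 1.988 0.73
endloop
endfacet
facet normal 0.415 0.829 -0.375
outer loop
vertex -3.639 2.877 1.133
vertex -3.014 2.904 1.885
vertex -2.778 2.418 1.071
endloop
endfacet
facet normal 0.714 -0.676 0.182
outer loop
vertex -2.93 1.466 1.232
vertex -2.576 2.032 1.946
vertex -3.261 1.363 2.147
endloop
endfacet
facet normal 0.123 -0.990 -0.067
outer loop
vertex -2.93 1.466 1.232
vertex -3.261 1.363 2.147
vertex -3.886 1.336 1.395
endloop
endfacet
facet normal -0.024 -0.708 -0.705
outer loop
vertex -2.93 1.466 1.232
vertex -3.886 1.336 1.395
vertex -3.587 1.988 0.73
endloop
endfacet
facet normal 0.476 -0.220 -0.852
outer loop
vertex -2.93 1.466 1.232
vertex -3.587 1.988 0.73
vertex -2.778 2.418 1.071
endloop
endfacet
facet normal 0.932 -0.200 -0.303
outer loop
vertex -2.93 1.466 1.232
vertex -2.778 2.418 1.071
vertex -2.576 2.032 1.946
endloop
endfacet
facet normal 0.541 -0.321 0.777
outer loop
vertex -3.261 1.363 2.147
vertex -2.576 2.032 1.946
vertex -3.313 2.252 2.55
endloop
endfacet
facet normal -0.415 -0.829 0.375
outer loop
vertex -3.886 1.336 1.395
vertex -3.261 1.363 2.147
vertex -4.122 1.822 2.209
endloop
endfacet
facet normal -0.652 -0.374 -0.660
outer loop
vertex -3.587 1.988 0.73
vertex -3.886 1.336 1.395
vertex -4.324 2.208 1.334
endloop
endfacet
facet normal 0.157 0.415 -0.896
outer loop
vertex -2.778 2.418 1.071
vertex -3.587 1.988 0.73
vertex -3.639 2.877 1.133
endloop
endfacet
facet normal 0.894 0.448 -0.009
outer loop
vertex -2.576 2.032 1.946
vertex -2.778 2.418 1.071
vertex -3.014 2.904 1.885
endloop
endfacet

endsolid


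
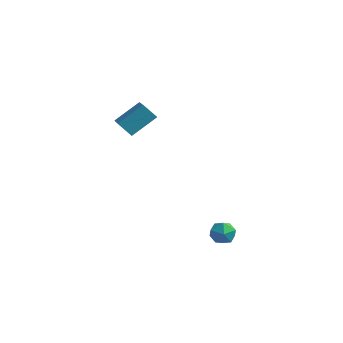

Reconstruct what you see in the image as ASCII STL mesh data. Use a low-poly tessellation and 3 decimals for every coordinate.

solid 
facet normal -0.706 -0.118 0.698
outer loop
vertex -3.941 -2.433 1.376
vertex -3.157 -1.239 2.37
vertex -5.012 -1.025 0.53
endloop
endfacet
facet normal -0.451 -0.686 -0.571
outer loop
vertex -4.263 -0.901 -0.21
vertex -3.941 -2.433 1.376
vertex -5.012 -1.025 0.53
endloop
endfacet
facet normal -0.706 -0.117 0.698
outer loop
vertex -5.012 -1.025 0.53
vertex -3.157 -1.239 2.37
vertex -4.227 0.168 1.524
endloop
endfacet
facet normal -0.545 0.719 -0.432
outer loop
vertex -4.227 0.168 1.524
vertex -4.263 -0.901 -0.21
vertex -5.012 -1.025 0.53
endloop
endfacet
facet normal 0.546 -0.718 0.432
outer loop
vertex -3.941 -2.433 1.376
vertex -2.408 -1.115 1.63
vertex -3.157 -1.239 2.37
endloop
endfacet
facet normal -0.450 -0.686 -0.571
outer loop
vertex -3.193 -2.308 0.636
vertex -3.941 -2.433 1.376
vertex -4.263 -0.901 -0.21
endloop
endfacet
facet normal 0.546 -0.718 0.431
outer loop
vertex -3.193 -2.308 0.636
vertex -2.408 -1.115 1.63
vertex -3.941 -2.433 1.376
endloop
endfacet
facet normal 0.451 0.686 0.571
outer loop
vertex -3.157 -1.239 2.37
vertex -2.408 -1.115 1.63
vertex -4.227 0.168 1.524
endloop
endfacet
facet normal -0.547 0.718 -0.431
outer loop
vertex -3.479 0.293 0.784
vertex -4.263 -0.901 -0.21
vertex -4.227 0.168 1.524
endloop
endfacet
facet normal 0.451 0.686 0.571
outer loop
vertex -4.227 0.168 1.524
vertex -2.408 -1.115 1.63
vertex -3.479 0.293 0.784
endloop
endfacet
facet normal 0.706 0.117 -0.698
outer loop
vertex -3.479 0.293 0.784
vertex -3.193 -2.308 0.636
vertex -4.263 -0.901 -0.21
endloop
endfacet
facet normal 0.706 0.117 -0.698
outer loop
vertex -2.408 -1.115 1.63
vertex -3.193 -2.308 0.636
vertex -3.479 0.293 0.784
endloop
endfacet
facet normal -0.587 -0.117 0.801
outer loop
vertex 2.184 -3.364 -3.503
vertex 2.373 -4.108 -3.473
vertex 2.791 -3.59 -3.091
endloop
endfacet
facet normal -0.322 0.546 0.774
outer loop
vertex 2.184 -3.364 -3.503
vertex 2.791 -3.59 -3.091
vertex 2.833 -2.956 -3.521
endloop
endfacet
facet normal -0.523 0.839 0.153
outer loop
vertex 2.184 -3.364 -3.503
vertex 2.833 -2.956 -3.521
vertex 2.441 -3.082 -4.169
endloop
endfacet
facet normal -0.913 0.356 -0.202
outer loop
vertex 2.184 -3.364 -3.503
vertex 2.441 -3.082 -4.169
vertex 2.157 -3.794 -4.139
endloop
endfacet
facet normal -0.952 -0.234 0.198
outer loop
vertex 2.184 -3.364 -3.503
vertex 2.157 -3.794 -4.139
vertex 2.373 -4.108 -3.473
endloop
endfacet
facet normal 0.389 0.499 0.774
outer loop
vertex 2.833 -2.956 -3.521
vertex 2.791 -3.59 -3.091
vertex 3.423 -3.446 -3.501
endloop
endfacet
facet normal -0.039 -0.572 0.819
outer loop
vertex 2.791 -3.59 -3.091
vertex 2.373 -4.108 -3.473
vertex 3.139 -4.158 -3.471
endloop
endfacet
facet normal -0.628 -0.762 -0.156
outer loop
vertex 2.373 -4.108 -3.473
vertex 2.157 -3.794 -4.139
vertex 2.747 -4.284 -4.119
endloop
endfacet
facet normal -0.564 0.191 -0.803
outer loop
vertex 2.157 -3.794 -4.139
vertex 2.441 -3.082 -4.169
vertex 2.789 -3.65 -4.549
endloop
endfacet
facet normal 0.064 0.972 -0.228
outer loop
vertex 2.441 -3.082 -4.169
vertex 2.833 -2.956 -3.521
vertex 3.207 -3.132 -4.167
endloop
endfacet
facet normal 0.913 -0.356 0.202
outer loop
vertex 3.396 -3.876 -4.137
vertex 3.423 -3.446 -3.501
vertex 3.139 -4.158 -3.471
endloop
endfacet
facet normal 0.523 -0.839 -0.153
outer loop
vertex 3.396 -3.876 -4.137
vertex 3.139 -4.158 -3.471
vertex 2.747 -4.284 -4.119
endloop
endfacet
facet normal 0.322 -0.546 -0.774
outer loop
vertex 3.396 -3.876 -4.137
vertex 2.747 -4.284 -4.119
vertex 2.789 -3.65 -4.549
endloop
endfacet
facet normal 0.587 0.117 -0.801
outer loop
vertex 3.396 -3.876 -4.137
vertex 2.789 -3.65 -4.549
vertex 3.207 -3.132 -4.167
endloop
endfacet
facet normal 0.952 0.234 -0.198
outer loop
vertex 3.396 -3.876 -4.137
vertex 3.207 -3.132 -4.167
vertex 3.423 -3.446 -3.501
endloop
endfacet
facet normal 0.564 -0.191 0.803
outer loop
vertex 3.139 -4.158 -3.471
vertex 3.423 -3.446 -3.501
vertex 2.791 -3.59 -3.091
endloop
endfacet
facet normal -0.064 -0.972 0.228
outer loop
vertex 2.747 -4.284 -4.119
vertex 3.139 -4.158 -3.471
vertex 2.373 -4.108 -3.473
endloop
endfacet
facet normal -0.389 -0.499 -0.774
outer loop
vertex 2.789 -3.65 -4.549
vertex 2.747 -4.284 -4.119
vertex 2.157 -3.794 -4.139
endloop
endfacet
facet normal 0.039 0.572 -0.819
outer loop
vertex 3.207 -3.132 -4.167
vertex 2.789 -3.65 -4.549
vertex 2.441 -3.082 -4.169
endloop
endfacet
facet normal 0.628 0.762 0.156
outer loop
vertex 3.423 -3.446 -3.501
vertex 3.207 -3.132 -4.167
vertex 2.833 -2.956 -3.521
endloop
endfacet

endsolid


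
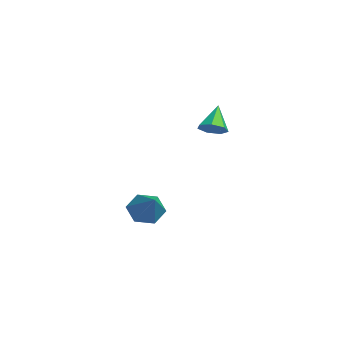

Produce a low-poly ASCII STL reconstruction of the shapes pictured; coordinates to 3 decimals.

solid 
facet normal -0.803 0.017 -0.595
outer loop
vertex 0.269 -0.425 -3.473
vertex -0.175 -0.636 -2.88
vertex -0.053 0.111 -3.023
endloop
endfacet
facet normal 0.690 0.661 -0.293
outer loop
vertex 0.269 -0.425 -3.473
vertex -0.053 0.111 -3.023
vertex 1.175 -0.664 -1.88
endloop
endfacet
facet normal -0.803 0.017 -0.595
outer loop
vertex -0.053 0.111 -3.023
vertex -0.175 -0.636 -2.88
vertex -0.497 -0.1 -2.43
endloop
endfacet
facet normal 0.157 0.888 0.433
outer loop
vertex -0.053 0.111 -3.023
vertex -0.497 -0.1 -2.43
vertex 1.175 -0.664 -1.88
endloop
endfacet
facet normal -0.803 0.017 -0.595
outer loop
vertex -0.497 -0.1 -2.43
vertex -0.175 -0.636 -2.88
vertex -0.619 -0.846 -2.287
endloop
endfacet
facet normal -0.237 0.220 0.946
outer loop
vertex -0.497 -0.1 -2.43
vertex -0.619 -0.846 -2.287
vertex 1.175 -0.664 -1.88
endloop
endfacet
facet normal -0.803 0.017 -0.595
outer loop
vertex -0.619 -0.846 -2.287
vertex -0.175 -0.636 -2.88
vertex -0.297 -1.382 -2.737
endloop
endfacet
facet normal -0.098 -0.674 0.732
outer loop
vertex -0.619 -0.846 -2.287
vertex -0.297 -1.382 -2.737
vertex 1.175 -0.664 -1.88
endloop
endfacet
facet normal -0.803 0.017 -0.595
outer loop
vertex -0.297 -1.382 -2.737
vertex -0.175 -0.636 -2.88
vertex 0.147 -1.172 -3.33
endloop
endfacet
facet normal 0.435 -0.900 0.007
outer loop
vertex -0.297 -1.382 -2.737
vertex 0.147 -1.172 -3.33
vertex 1.175 -0.664 -1.88
endloop
endfacet
facet normal -0.803 0.017 -0.595
outer loop
vertex 0.147 -1.172 -3.33
vertex -0.175 -0.636 -2.88
vertex 0.269 -0.425 -3.473
endloop
endfacet
facet normal 0.830 -0.233 -0.507
outer loop
vertex 0.147 -1.172 -3.33
vertex 0.269 -0.425 -3.473
vertex 1.175 -0.664 -1.88
endloop
endfacet
facet normal 0.559 -0.346 -0.753
outer loop
vertex 2.374 1.585 1.937
vertex 1.918 1.29 1.734
vertex 2.084 1.832 1.608
endloop
endfacet
facet normal 0.326 0.871 0.367
outer loop
vertex 2.374 1.585 1.937
vertex 2.084 1.832 1.608
vertex 1.242 1.71 2.646
endloop
endfacet
facet normal 0.558 -0.346 -0.754
outer loop
vertex 2.084 1.832 1.608
vertex 1.918 1.29 1.734
vertex 1.668 1.671 1.374
endloop
endfacet
facet normal -0.295 0.947 -0.128
outer loop
vertex 2.084 1.832 1.608
vertex 1.668 1.671 1.374
vertex 1.242 1.71 2.646
endloop
endfacet
facet normal 0.558 -0.346 -0.754
outer loop
vertex 1.668 1.671 1.374
vertex 1.918 1.29 1.734
vertex 1.44 1.223 1.411
endloop
endfacet
facet normal -0.860 0.413 -0.301
outer loop
vertex 1.668 1.671 1.374
vertex 1.44 1.223 1.411
vertex 1.242 1.71 2.646
endloop
endfacet
facet normal 0.558 -0.346 -0.754
outer loop
vertex 1.44 1.223 1.411
vertex 1.918 1.29 1.734
vertex 1.572 0.826 1.691
endloop
endfacet
facet normal -0.944 -0.329 -0.022
outer loop
vertex 1.44 1.223 1.411
vertex 1.572 0.826 1.691
vertex 1.242 1.71 2.646
endloop
endfacet
facet normal 0.559 -0.347 -0.753
outer loop
vertex 1.572 0.826 1.691
vertex 1.918 1.29 1.734
vertex 1.964 0.779 2.004
endloop
endfacet
facet normal -0.484 -0.719 0.498
outer loop
vertex 1.572 0.826 1.691
vertex 1.964 0.779 2.004
vertex 1.242 1.71 2.646
endloop
endfacet
facet normal 0.558 -0.348 -0.753
outer loop
vertex 1.964 0.779 2.004
vertex 1.918 1.29 1.734
vertex 2.321 1.116 2.113
endloop
endfacet
facet normal 0.173 -0.464 0.868
outer loop
vertex 1.964 0.779 2.004
vertex 2.321 1.116 2.113
vertex 1.242 1.71 2.646
endloop
endfacet
facet normal 0.559 -0.346 -0.753
outer loop
vertex 2.321 1.116 2.113
vertex 1.918 1.29 1.734
vertex 2.374 1.585 1.937
endloop
endfacet
facet normal 0.534 0.243 0.810
outer loop
vertex 2.321 1.116 2.113
vertex 2.374 1.585 1.937
vertex 1.242 1.71 2.646
endloop
endfacet

endsolid
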